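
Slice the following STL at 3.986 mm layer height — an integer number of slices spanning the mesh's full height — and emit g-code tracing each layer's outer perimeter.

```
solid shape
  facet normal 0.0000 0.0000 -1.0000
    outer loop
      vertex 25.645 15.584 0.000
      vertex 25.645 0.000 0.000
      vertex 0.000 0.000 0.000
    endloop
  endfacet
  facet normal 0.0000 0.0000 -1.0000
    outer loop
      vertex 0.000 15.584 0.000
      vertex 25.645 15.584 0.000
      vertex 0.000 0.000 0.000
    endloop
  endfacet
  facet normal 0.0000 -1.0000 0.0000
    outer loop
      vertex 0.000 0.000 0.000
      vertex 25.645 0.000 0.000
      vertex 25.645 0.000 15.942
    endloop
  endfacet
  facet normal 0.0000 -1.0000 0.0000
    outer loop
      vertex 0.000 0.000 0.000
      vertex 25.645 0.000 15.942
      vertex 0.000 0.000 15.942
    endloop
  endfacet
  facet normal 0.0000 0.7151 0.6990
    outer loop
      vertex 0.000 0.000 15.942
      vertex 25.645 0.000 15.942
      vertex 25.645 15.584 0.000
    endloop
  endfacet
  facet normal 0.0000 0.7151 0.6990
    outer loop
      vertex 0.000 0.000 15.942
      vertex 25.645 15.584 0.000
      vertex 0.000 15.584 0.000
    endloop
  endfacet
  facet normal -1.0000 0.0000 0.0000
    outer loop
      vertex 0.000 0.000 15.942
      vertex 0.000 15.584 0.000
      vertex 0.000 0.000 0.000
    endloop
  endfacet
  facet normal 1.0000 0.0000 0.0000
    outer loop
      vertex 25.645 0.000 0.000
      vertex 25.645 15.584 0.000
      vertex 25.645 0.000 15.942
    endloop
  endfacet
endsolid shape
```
; perimeter-only toolpath
G21 ; units = mm
G90 ; absolute positioning
G28 ; home
; layer 1
G0 Z3.986
G0 X0.000 Y0.000
G1 X25.645 Y0.000
G1 X25.645 Y11.688
G1 X0.000 Y11.688
G1 X0.000 Y0.000
; layer 2
G0 Z7.971
G0 X0.000 Y0.000
G1 X25.645 Y0.000
G1 X25.645 Y7.792
G1 X0.000 Y7.792
G1 X0.000 Y0.000
; layer 3
G0 Z11.957
G0 X0.000 Y0.000
G1 X25.645 Y0.000
G1 X25.645 Y3.896
G1 X0.000 Y3.896
G1 X0.000 Y0.000
M2 ; end

The solid is a wedge (ramp): 25.6 × 15.6 mm base, rising to 15.9 mm along the y=0 edge and sloping linearly to z=0 at y=15.6. Slicing at Δz = 3.986 mm — 4 equal slices spanning the solid's height, so layer i sits at z = i·h/4 — gives 3 non-empty perimeters. Each is a 4-segment closed polygon; G0 lifts to the layer z and rapids to the start vertex, then G1 traces the edges. The cross-section shrinks linearly with z (the slice at the apex is degenerate and omitted).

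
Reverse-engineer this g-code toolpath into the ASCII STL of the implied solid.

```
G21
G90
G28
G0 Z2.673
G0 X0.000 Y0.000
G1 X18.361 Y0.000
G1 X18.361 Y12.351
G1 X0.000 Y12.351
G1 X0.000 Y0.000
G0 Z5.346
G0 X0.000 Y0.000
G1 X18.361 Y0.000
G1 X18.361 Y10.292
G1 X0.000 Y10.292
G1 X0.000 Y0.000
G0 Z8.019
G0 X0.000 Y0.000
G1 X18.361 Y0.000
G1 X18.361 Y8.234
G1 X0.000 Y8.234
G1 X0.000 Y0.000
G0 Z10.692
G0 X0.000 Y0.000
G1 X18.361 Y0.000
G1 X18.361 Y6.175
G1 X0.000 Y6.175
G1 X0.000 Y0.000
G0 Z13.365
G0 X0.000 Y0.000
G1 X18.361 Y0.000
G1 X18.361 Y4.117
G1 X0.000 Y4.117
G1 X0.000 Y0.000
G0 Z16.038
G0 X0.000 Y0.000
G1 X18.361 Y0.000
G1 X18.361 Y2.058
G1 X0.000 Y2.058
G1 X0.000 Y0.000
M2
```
solid part
  facet normal 0.0000 0.0000 -1.0000
    outer loop
      vertex 18.361 14.409 0.000
      vertex 18.361 0.000 0.000
      vertex 0.000 0.000 0.000
    endloop
  endfacet
  facet normal 0.0000 0.0000 -1.0000
    outer loop
      vertex 0.000 14.409 0.000
      vertex 18.361 14.409 0.000
      vertex 0.000 0.000 0.000
    endloop
  endfacet
  facet normal 0.0000 -1.0000 0.0000
    outer loop
      vertex 0.000 0.000 0.000
      vertex 18.361 0.000 0.000
      vertex 18.361 0.000 18.711
    endloop
  endfacet
  facet normal 0.0000 -1.0000 0.0000
    outer loop
      vertex 0.000 0.000 0.000
      vertex 18.361 0.000 18.711
      vertex 0.000 0.000 18.711
    endloop
  endfacet
  facet normal 0.0000 0.7923 0.6101
    outer loop
      vertex 0.000 0.000 18.711
      vertex 18.361 0.000 18.711
      vertex 18.361 14.409 0.000
    endloop
  endfacet
  facet normal 0.0000 0.7923 0.6101
    outer loop
      vertex 0.000 0.000 18.711
      vertex 18.361 14.409 0.000
      vertex 0.000 14.409 0.000
    endloop
  endfacet
  facet normal -1.0000 0.0000 0.0000
    outer loop
      vertex 0.000 0.000 18.711
      vertex 0.000 14.409 0.000
      vertex 0.000 0.000 0.000
    endloop
  endfacet
  facet normal 1.0000 0.0000 0.0000
    outer loop
      vertex 18.361 0.000 0.000
      vertex 18.361 14.409 0.000
      vertex 18.361 0.000 18.711
    endloop
  endfacet
endsolid part

The G0 Z moves step by Δz≈2.673 mm. The G1 loops shrink linearly with z, so the solid tapers from its base footprint up to z≈18.7. Closing with a flat bottom cap and the tapered top and triangulating gives 8 facets — a wedge (ramp): 18.4 × 14.4 mm base, rising to 18.7 mm along the y=0 edge and sloping linearly to z=0 at y=14.4.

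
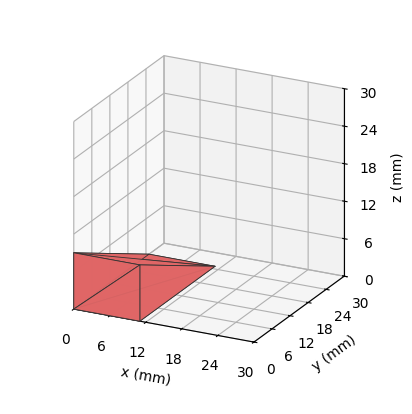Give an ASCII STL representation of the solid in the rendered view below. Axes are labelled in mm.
Reading the render: the shape is a wedge (ramp): 11 × 25 mm base, rising to 9 mm along the y=0 edge and sloping linearly to z=0 at y=25 (dimensions read to the nearest mm from the axis ticks). For the STL, each face is triangulated and given an outward normal.

solid part
  facet normal 0.0000 0.0000 -1.0000
    outer loop
      vertex 11.0 25.0 0.0
      vertex 11.0 0.0 0.0
      vertex 0.0 0.0 0.0
    endloop
  endfacet
  facet normal 0.0000 0.0000 -1.0000
    outer loop
      vertex 0.0 25.0 0.0
      vertex 11.0 25.0 0.0
      vertex 0.0 0.0 0.0
    endloop
  endfacet
  facet normal 0.0000 -1.0000 0.0000
    outer loop
      vertex 0.0 0.0 0.0
      vertex 11.0 0.0 0.0
      vertex 11.0 0.0 9.0
    endloop
  endfacet
  facet normal 0.0000 -1.0000 0.0000
    outer loop
      vertex 0.0 0.0 0.0
      vertex 11.0 0.0 9.0
      vertex 0.0 0.0 9.0
    endloop
  endfacet
  facet normal 0.0000 0.3387 0.9409
    outer loop
      vertex 0.0 0.0 9.0
      vertex 11.0 0.0 9.0
      vertex 11.0 25.0 0.0
    endloop
  endfacet
  facet normal 0.0000 0.3387 0.9409
    outer loop
      vertex 0.0 0.0 9.0
      vertex 11.0 25.0 0.0
      vertex 0.0 25.0 0.0
    endloop
  endfacet
  facet normal -1.0000 0.0000 0.0000
    outer loop
      vertex 0.0 0.0 9.0
      vertex 0.0 25.0 0.0
      vertex 0.0 0.0 0.0
    endloop
  endfacet
  facet normal 1.0000 0.0000 0.0000
    outer loop
      vertex 11.0 0.0 0.0
      vertex 11.0 25.0 0.0
      vertex 11.0 0.0 9.0
    endloop
  endfacet
endsolid part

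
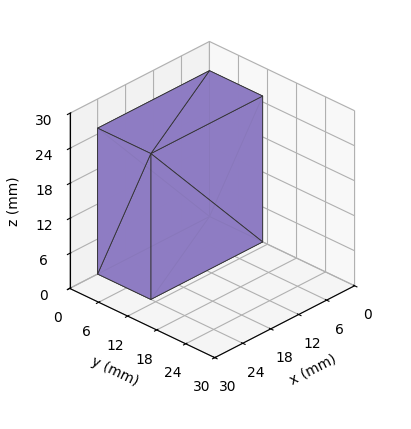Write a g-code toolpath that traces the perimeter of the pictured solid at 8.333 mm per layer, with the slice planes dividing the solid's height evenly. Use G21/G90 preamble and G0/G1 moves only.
Reading the render: the shape is a rectangular box, roughly 24 × 11 mm footprint and 25 mm tall (dimensions read to the nearest mm from the axis ticks). For the g-code, the solid's height is divided into equal slices at the stated Δz and each level perimeter traced with G1 moves after a G0 lift.

; perimeter-only toolpath
G21 ; units = mm
G90 ; absolute positioning
G28 ; home
; layer 1
G0 Z8.333
G0 X0.000 Y0.000
G1 X24.000 Y0.000
G1 X24.000 Y11.000
G1 X0.000 Y11.000
G1 X0.000 Y0.000
; layer 2
G0 Z16.667
G0 X0.000 Y0.000
G1 X24.000 Y0.000
G1 X24.000 Y11.000
G1 X0.000 Y11.000
G1 X0.000 Y0.000
; layer 3
G0 Z25.000
G0 X0.000 Y0.000
G1 X24.000 Y0.000
G1 X24.000 Y11.000
G1 X0.000 Y11.000
G1 X0.000 Y0.000
M2 ; end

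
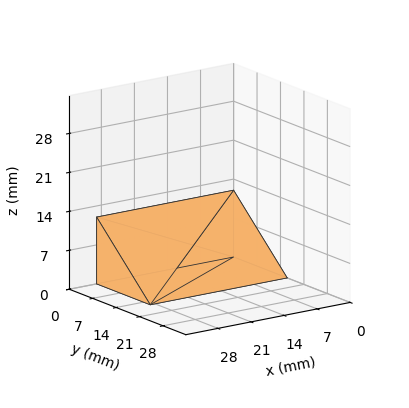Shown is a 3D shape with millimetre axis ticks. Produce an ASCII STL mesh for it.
Reading the render: the shape is a wedge (ramp): 29 × 16 mm base, rising to 12 mm along the y=0 edge and sloping linearly to z=0 at y=16 (dimensions read to the nearest mm from the axis ticks). For the STL, each face is triangulated and given an outward normal.

solid part
  facet normal 0.0000 0.0000 -1.0000
    outer loop
      vertex 29.0 16.0 0.0
      vertex 29.0 0.0 0.0
      vertex 0.0 0.0 0.0
    endloop
  endfacet
  facet normal 0.0000 0.0000 -1.0000
    outer loop
      vertex 0.0 16.0 0.0
      vertex 29.0 16.0 0.0
      vertex 0.0 0.0 0.0
    endloop
  endfacet
  facet normal 0.0000 -1.0000 0.0000
    outer loop
      vertex 0.0 0.0 0.0
      vertex 29.0 0.0 0.0
      vertex 29.0 0.0 12.0
    endloop
  endfacet
  facet normal 0.0000 -1.0000 0.0000
    outer loop
      vertex 0.0 0.0 0.0
      vertex 29.0 0.0 12.0
      vertex 0.0 0.0 12.0
    endloop
  endfacet
  facet normal 0.0000 0.6000 0.8000
    outer loop
      vertex 0.0 0.0 12.0
      vertex 29.0 0.0 12.0
      vertex 29.0 16.0 0.0
    endloop
  endfacet
  facet normal 0.0000 0.6000 0.8000
    outer loop
      vertex 0.0 0.0 12.0
      vertex 29.0 16.0 0.0
      vertex 0.0 16.0 0.0
    endloop
  endfacet
  facet normal -1.0000 0.0000 0.0000
    outer loop
      vertex 0.0 0.0 12.0
      vertex 0.0 16.0 0.0
      vertex 0.0 0.0 0.0
    endloop
  endfacet
  facet normal 1.0000 0.0000 0.0000
    outer loop
      vertex 29.0 0.0 0.0
      vertex 29.0 16.0 0.0
      vertex 29.0 0.0 12.0
    endloop
  endfacet
endsolid part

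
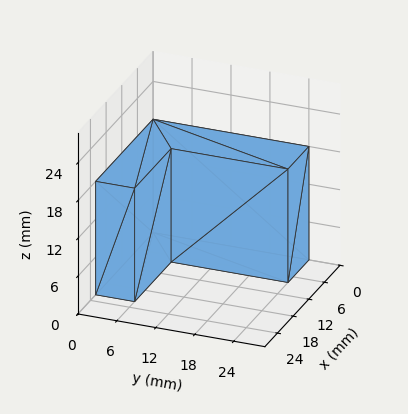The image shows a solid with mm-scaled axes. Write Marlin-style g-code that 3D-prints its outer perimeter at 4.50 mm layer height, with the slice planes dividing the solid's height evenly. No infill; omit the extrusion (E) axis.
Reading the render: the shape is an L-shaped prism: outer 22 × 24 mm, arm thicknesses ≈ 6 mm (horizontal) and 8 mm (vertical), extruded 18 mm in z (dimensions read to the nearest mm from the axis ticks). For the g-code, the solid's height is divided into equal slices at the stated Δz and each level perimeter traced with G1 moves after a G0 lift.

; perimeter-only toolpath
G21 ; units = mm
G90 ; absolute positioning
G28 ; home
; layer 1
G0 Z4.50
G0 X0.00 Y0.00
G1 X22.00 Y0.00
G1 X22.00 Y6.00
G1 X8.00 Y6.00
G1 X8.00 Y24.00
G1 X0.00 Y24.00
G1 X0.00 Y0.00
; layer 2
G0 Z9.00
G0 X0.00 Y0.00
G1 X22.00 Y0.00
G1 X22.00 Y6.00
G1 X8.00 Y6.00
G1 X8.00 Y24.00
G1 X0.00 Y24.00
G1 X0.00 Y0.00
; layer 3
G0 Z13.50
G0 X0.00 Y0.00
G1 X22.00 Y0.00
G1 X22.00 Y6.00
G1 X8.00 Y6.00
G1 X8.00 Y24.00
G1 X0.00 Y24.00
G1 X0.00 Y0.00
; layer 4
G0 Z18.00
G0 X0.00 Y0.00
G1 X22.00 Y0.00
G1 X22.00 Y6.00
G1 X8.00 Y6.00
G1 X8.00 Y24.00
G1 X0.00 Y24.00
G1 X0.00 Y0.00
M2 ; end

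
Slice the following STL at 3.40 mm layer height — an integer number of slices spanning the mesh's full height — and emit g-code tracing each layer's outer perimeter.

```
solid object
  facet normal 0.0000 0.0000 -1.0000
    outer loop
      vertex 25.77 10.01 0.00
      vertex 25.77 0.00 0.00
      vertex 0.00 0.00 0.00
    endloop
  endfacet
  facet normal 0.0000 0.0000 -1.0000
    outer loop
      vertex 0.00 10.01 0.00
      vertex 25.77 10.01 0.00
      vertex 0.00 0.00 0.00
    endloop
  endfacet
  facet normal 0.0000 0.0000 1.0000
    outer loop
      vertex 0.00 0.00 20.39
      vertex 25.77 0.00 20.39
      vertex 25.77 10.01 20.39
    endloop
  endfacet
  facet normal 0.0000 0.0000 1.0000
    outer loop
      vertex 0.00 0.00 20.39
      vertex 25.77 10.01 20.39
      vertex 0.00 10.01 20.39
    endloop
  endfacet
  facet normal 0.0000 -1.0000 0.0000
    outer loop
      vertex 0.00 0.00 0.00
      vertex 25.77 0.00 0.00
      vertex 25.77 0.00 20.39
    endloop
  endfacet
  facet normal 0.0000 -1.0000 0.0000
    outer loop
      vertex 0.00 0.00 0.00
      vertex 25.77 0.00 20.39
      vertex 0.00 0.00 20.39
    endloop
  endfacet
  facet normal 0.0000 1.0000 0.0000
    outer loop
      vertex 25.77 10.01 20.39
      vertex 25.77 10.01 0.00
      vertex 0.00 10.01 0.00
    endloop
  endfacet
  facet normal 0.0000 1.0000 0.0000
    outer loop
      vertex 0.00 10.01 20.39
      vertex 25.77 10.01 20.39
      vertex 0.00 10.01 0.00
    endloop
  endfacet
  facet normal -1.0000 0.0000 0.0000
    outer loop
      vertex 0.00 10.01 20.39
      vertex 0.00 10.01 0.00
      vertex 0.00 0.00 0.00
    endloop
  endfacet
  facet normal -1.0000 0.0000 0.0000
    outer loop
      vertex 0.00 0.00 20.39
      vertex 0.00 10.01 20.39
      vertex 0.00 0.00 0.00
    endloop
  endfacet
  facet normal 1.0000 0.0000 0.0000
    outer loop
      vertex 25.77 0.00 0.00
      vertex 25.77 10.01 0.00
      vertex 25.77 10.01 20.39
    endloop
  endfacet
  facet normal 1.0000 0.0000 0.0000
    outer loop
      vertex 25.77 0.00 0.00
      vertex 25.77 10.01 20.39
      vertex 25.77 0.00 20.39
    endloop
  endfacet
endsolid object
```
; perimeter-only toolpath
G21 ; units = mm
G90 ; absolute positioning
G28 ; home
; layer 1
G0 Z3.40
G0 X0.00 Y0.00
G1 X25.77 Y0.00
G1 X25.77 Y10.01
G1 X0.00 Y10.01
G1 X0.00 Y0.00
; layer 2
G0 Z6.80
G0 X0.00 Y0.00
G1 X25.77 Y0.00
G1 X25.77 Y10.01
G1 X0.00 Y10.01
G1 X0.00 Y0.00
; layer 3
G0 Z10.20
G0 X0.00 Y0.00
G1 X25.77 Y0.00
G1 X25.77 Y10.01
G1 X0.00 Y10.01
G1 X0.00 Y0.00
; layer 4
G0 Z13.59
G0 X0.00 Y0.00
G1 X25.77 Y0.00
G1 X25.77 Y10.01
G1 X0.00 Y10.01
G1 X0.00 Y0.00
; layer 5
G0 Z16.99
G0 X0.00 Y0.00
G1 X25.77 Y0.00
G1 X25.77 Y10.01
G1 X0.00 Y10.01
G1 X0.00 Y0.00
; layer 6
G0 Z20.39
G0 X0.00 Y0.00
G1 X25.77 Y0.00
G1 X25.77 Y10.01
G1 X0.00 Y10.01
G1 X0.00 Y0.00
M2 ; end

The solid is a rectangular box, roughly 25.8 × 10 mm footprint and 20.4 mm tall. Slicing at Δz = 3.40 mm — 6 equal slices spanning the solid's height, so layer i sits at z = i·h/6 — gives 6 non-empty perimeters. Each is a 4-segment closed polygon; G0 lifts to the layer z and rapids to the start vertex, then G1 traces the edges.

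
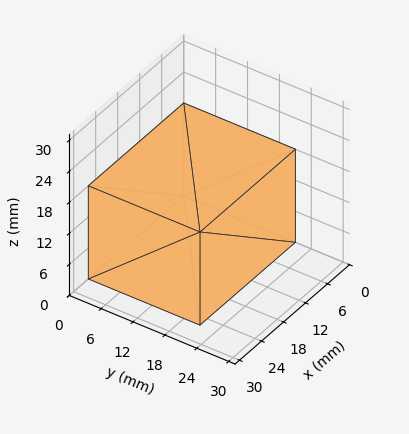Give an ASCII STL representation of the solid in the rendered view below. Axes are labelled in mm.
Reading the render: the shape is a rectangular box, roughly 26 × 21 mm footprint and 18 mm tall (dimensions read to the nearest mm from the axis ticks). For the STL, each face is triangulated and given an outward normal.

solid part
  facet normal 0.0000 0.0000 -1.0000
    outer loop
      vertex 26.0 21.0 0.0
      vertex 26.0 0.0 0.0
      vertex 0.0 0.0 0.0
    endloop
  endfacet
  facet normal 0.0000 0.0000 -1.0000
    outer loop
      vertex 0.0 21.0 0.0
      vertex 26.0 21.0 0.0
      vertex 0.0 0.0 0.0
    endloop
  endfacet
  facet normal 0.0000 0.0000 1.0000
    outer loop
      vertex 0.0 0.0 18.0
      vertex 26.0 0.0 18.0
      vertex 26.0 21.0 18.0
    endloop
  endfacet
  facet normal 0.0000 0.0000 1.0000
    outer loop
      vertex 0.0 0.0 18.0
      vertex 26.0 21.0 18.0
      vertex 0.0 21.0 18.0
    endloop
  endfacet
  facet normal 0.0000 -1.0000 0.0000
    outer loop
      vertex 0.0 0.0 0.0
      vertex 26.0 0.0 0.0
      vertex 26.0 0.0 18.0
    endloop
  endfacet
  facet normal 0.0000 -1.0000 0.0000
    outer loop
      vertex 0.0 0.0 0.0
      vertex 26.0 0.0 18.0
      vertex 0.0 0.0 18.0
    endloop
  endfacet
  facet normal 0.0000 1.0000 0.0000
    outer loop
      vertex 26.0 21.0 18.0
      vertex 26.0 21.0 0.0
      vertex 0.0 21.0 0.0
    endloop
  endfacet
  facet normal 0.0000 1.0000 0.0000
    outer loop
      vertex 0.0 21.0 18.0
      vertex 26.0 21.0 18.0
      vertex 0.0 21.0 0.0
    endloop
  endfacet
  facet normal -1.0000 0.0000 0.0000
    outer loop
      vertex 0.0 21.0 18.0
      vertex 0.0 21.0 0.0
      vertex 0.0 0.0 0.0
    endloop
  endfacet
  facet normal -1.0000 0.0000 0.0000
    outer loop
      vertex 0.0 0.0 18.0
      vertex 0.0 21.0 18.0
      vertex 0.0 0.0 0.0
    endloop
  endfacet
  facet normal 1.0000 0.0000 0.0000
    outer loop
      vertex 26.0 0.0 0.0
      vertex 26.0 21.0 0.0
      vertex 26.0 21.0 18.0
    endloop
  endfacet
  facet normal 1.0000 0.0000 0.0000
    outer loop
      vertex 26.0 0.0 0.0
      vertex 26.0 21.0 18.0
      vertex 26.0 0.0 18.0
    endloop
  endfacet
endsolid part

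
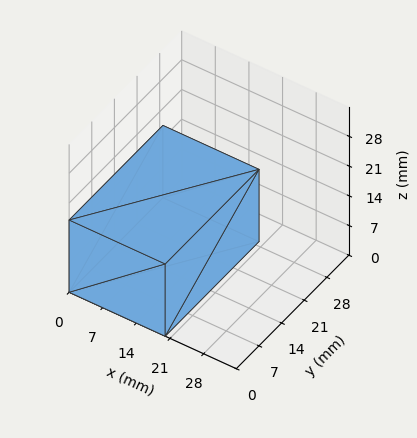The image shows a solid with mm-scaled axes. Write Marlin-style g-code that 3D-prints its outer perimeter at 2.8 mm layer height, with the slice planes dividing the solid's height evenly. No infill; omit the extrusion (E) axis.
Reading the render: the shape is a rectangular box, roughly 20 × 29 mm footprint and 17 mm tall (dimensions read to the nearest mm from the axis ticks). For the g-code, the solid's height is divided into equal slices at the stated Δz and each level perimeter traced with G1 moves after a G0 lift.

; perimeter-only toolpath
G21 ; units = mm
G90 ; absolute positioning
G28 ; home
; layer 1
G0 Z2.8
G0 X0.0 Y0.0
G1 X20.0 Y0.0
G1 X20.0 Y29.0
G1 X0.0 Y29.0
G1 X0.0 Y0.0
; layer 2
G0 Z5.7
G0 X0.0 Y0.0
G1 X20.0 Y0.0
G1 X20.0 Y29.0
G1 X0.0 Y29.0
G1 X0.0 Y0.0
; layer 3
G0 Z8.5
G0 X0.0 Y0.0
G1 X20.0 Y0.0
G1 X20.0 Y29.0
G1 X0.0 Y29.0
G1 X0.0 Y0.0
; layer 4
G0 Z11.3
G0 X0.0 Y0.0
G1 X20.0 Y0.0
G1 X20.0 Y29.0
G1 X0.0 Y29.0
G1 X0.0 Y0.0
; layer 5
G0 Z14.2
G0 X0.0 Y0.0
G1 X20.0 Y0.0
G1 X20.0 Y29.0
G1 X0.0 Y29.0
G1 X0.0 Y0.0
; layer 6
G0 Z17.0
G0 X0.0 Y0.0
G1 X20.0 Y0.0
G1 X20.0 Y29.0
G1 X0.0 Y29.0
G1 X0.0 Y0.0
M2 ; end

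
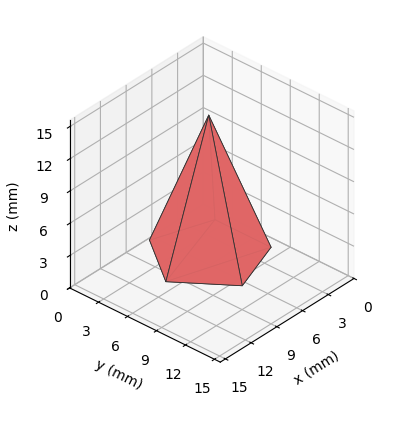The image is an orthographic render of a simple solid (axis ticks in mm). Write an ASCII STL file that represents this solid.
Reading the render: the shape is a regular 5-sided pyramid, base circumscribed radius ≈ 5 mm, apex at z ≈ 13 mm (dimensions read to the nearest mm from the axis ticks). For the STL, each face is triangulated and given an outward normal.

solid part
  facet normal 0.0000 0.0000 -1.0000
    outer loop
      vertex 1.0 7.9 0.0
      vertex 6.5 9.8 0.0
      vertex 10.0 5.0 0.0
    endloop
  endfacet
  facet normal 0.0000 0.0000 -1.0000
    outer loop
      vertex 1.0 2.1 0.0
      vertex 1.0 7.9 0.0
      vertex 10.0 5.0 0.0
    endloop
  endfacet
  facet normal 0.0000 0.0000 -1.0000
    outer loop
      vertex 6.5 0.2 0.0
      vertex 1.0 2.1 0.0
      vertex 10.0 5.0 0.0
    endloop
  endfacet
  facet normal 0.7716 0.5626 0.2968
    outer loop
      vertex 10.0 5.0 0.0
      vertex 6.5 9.8 0.0
      vertex 5.0 5.0 13.0
    endloop
  endfacet
  facet normal -0.3118 0.9025 0.2972
    outer loop
      vertex 6.5 9.8 0.0
      vertex 1.0 7.9 0.0
      vertex 5.0 5.0 13.0
    endloop
  endfacet
  facet normal -0.9558 0.0000 0.2941
    outer loop
      vertex 1.0 7.9 0.0
      vertex 1.0 2.1 0.0
      vertex 5.0 5.0 13.0
    endloop
  endfacet
  facet normal -0.3118 -0.9025 0.2972
    outer loop
      vertex 1.0 2.1 0.0
      vertex 6.5 0.2 0.0
      vertex 5.0 5.0 13.0
    endloop
  endfacet
  facet normal 0.7716 -0.5626 0.2968
    outer loop
      vertex 6.5 0.2 0.0
      vertex 10.0 5.0 0.0
      vertex 5.0 5.0 13.0
    endloop
  endfacet
endsolid part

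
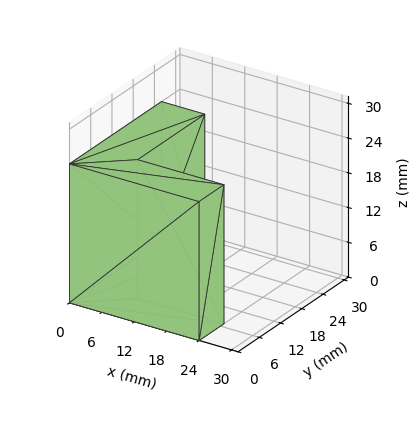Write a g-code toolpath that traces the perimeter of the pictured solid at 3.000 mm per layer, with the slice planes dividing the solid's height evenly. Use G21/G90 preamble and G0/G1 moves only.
Reading the render: the shape is an L-shaped prism: outer 24 × 26 mm, arm thicknesses ≈ 7 mm (horizontal) and 8 mm (vertical), extruded 24 mm in z (dimensions read to the nearest mm from the axis ticks). For the g-code, the solid's height is divided into equal slices at the stated Δz and each level perimeter traced with G1 moves after a G0 lift.

; perimeter-only toolpath
G21 ; units = mm
G90 ; absolute positioning
G28 ; home
; layer 1
G0 Z3.000
G0 X0.000 Y0.000
G1 X24.000 Y0.000
G1 X24.000 Y7.000
G1 X8.000 Y7.000
G1 X8.000 Y26.000
G1 X0.000 Y26.000
G1 X0.000 Y0.000
; layer 2
G0 Z6.000
G0 X0.000 Y0.000
G1 X24.000 Y0.000
G1 X24.000 Y7.000
G1 X8.000 Y7.000
G1 X8.000 Y26.000
G1 X0.000 Y26.000
G1 X0.000 Y0.000
; layer 3
G0 Z9.000
G0 X0.000 Y0.000
G1 X24.000 Y0.000
G1 X24.000 Y7.000
G1 X8.000 Y7.000
G1 X8.000 Y26.000
G1 X0.000 Y26.000
G1 X0.000 Y0.000
; layer 4
G0 Z12.000
G0 X0.000 Y0.000
G1 X24.000 Y0.000
G1 X24.000 Y7.000
G1 X8.000 Y7.000
G1 X8.000 Y26.000
G1 X0.000 Y26.000
G1 X0.000 Y0.000
; layer 5
G0 Z15.000
G0 X0.000 Y0.000
G1 X24.000 Y0.000
G1 X24.000 Y7.000
G1 X8.000 Y7.000
G1 X8.000 Y26.000
G1 X0.000 Y26.000
G1 X0.000 Y0.000
; layer 6
G0 Z18.000
G0 X0.000 Y0.000
G1 X24.000 Y0.000
G1 X24.000 Y7.000
G1 X8.000 Y7.000
G1 X8.000 Y26.000
G1 X0.000 Y26.000
G1 X0.000 Y0.000
; layer 7
G0 Z21.000
G0 X0.000 Y0.000
G1 X24.000 Y0.000
G1 X24.000 Y7.000
G1 X8.000 Y7.000
G1 X8.000 Y26.000
G1 X0.000 Y26.000
G1 X0.000 Y0.000
; layer 8
G0 Z24.000
G0 X0.000 Y0.000
G1 X24.000 Y0.000
G1 X24.000 Y7.000
G1 X8.000 Y7.000
G1 X8.000 Y26.000
G1 X0.000 Y26.000
G1 X0.000 Y0.000
M2 ; end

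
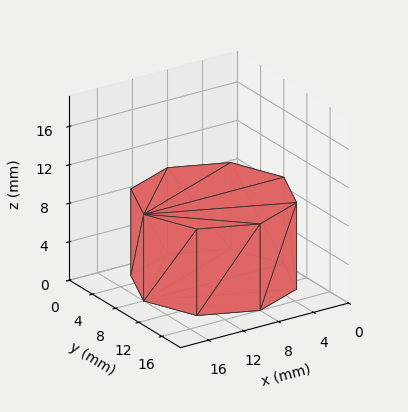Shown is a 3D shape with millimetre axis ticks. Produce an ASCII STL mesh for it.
Reading the render: the shape is a regular 8-sided prism (a cylinder approximated with 8 flat sides), circumscribed radius ≈ 8 mm, height ≈ 9 mm (dimensions read to the nearest mm from the axis ticks). For the STL, each face is triangulated and given an outward normal.

solid part
  facet normal 0.0000 0.0000 -1.0000
    outer loop
      vertex 8.0 16.0 0.0
      vertex 13.7 13.7 0.0
      vertex 16.0 8.0 0.0
    endloop
  endfacet
  facet normal 0.0000 0.0000 -1.0000
    outer loop
      vertex 2.3 13.7 0.0
      vertex 8.0 16.0 0.0
      vertex 16.0 8.0 0.0
    endloop
  endfacet
  facet normal 0.0000 0.0000 -1.0000
    outer loop
      vertex 0.0 8.0 0.0
      vertex 2.3 13.7 0.0
      vertex 16.0 8.0 0.0
    endloop
  endfacet
  facet normal 0.0000 0.0000 -1.0000
    outer loop
      vertex 2.3 2.3 0.0
      vertex 0.0 8.0 0.0
      vertex 16.0 8.0 0.0
    endloop
  endfacet
  facet normal 0.0000 0.0000 -1.0000
    outer loop
      vertex 8.0 0.0 0.0
      vertex 2.3 2.3 0.0
      vertex 16.0 8.0 0.0
    endloop
  endfacet
  facet normal 0.0000 0.0000 -1.0000
    outer loop
      vertex 13.7 2.3 0.0
      vertex 8.0 0.0 0.0
      vertex 16.0 8.0 0.0
    endloop
  endfacet
  facet normal 0.0000 0.0000 1.0000
    outer loop
      vertex 16.0 8.0 9.0
      vertex 13.7 13.7 9.0
      vertex 8.0 16.0 9.0
    endloop
  endfacet
  facet normal 0.0000 0.0000 1.0000
    outer loop
      vertex 16.0 8.0 9.0
      vertex 8.0 16.0 9.0
      vertex 2.3 13.7 9.0
    endloop
  endfacet
  facet normal 0.0000 0.0000 1.0000
    outer loop
      vertex 16.0 8.0 9.0
      vertex 2.3 13.7 9.0
      vertex 0.0 8.0 9.0
    endloop
  endfacet
  facet normal 0.0000 0.0000 1.0000
    outer loop
      vertex 16.0 8.0 9.0
      vertex 0.0 8.0 9.0
      vertex 2.3 2.3 9.0
    endloop
  endfacet
  facet normal 0.0000 0.0000 1.0000
    outer loop
      vertex 16.0 8.0 9.0
      vertex 2.3 2.3 9.0
      vertex 8.0 0.0 9.0
    endloop
  endfacet
  facet normal 0.0000 0.0000 1.0000
    outer loop
      vertex 16.0 8.0 9.0
      vertex 8.0 0.0 9.0
      vertex 13.7 2.3 9.0
    endloop
  endfacet
  facet normal 0.9274 0.3742 0.0000
    outer loop
      vertex 16.0 8.0 0.0
      vertex 13.7 13.7 0.0
      vertex 13.7 13.7 9.0
    endloop
  endfacet
  facet normal 0.9274 0.3742 0.0000
    outer loop
      vertex 16.0 8.0 0.0
      vertex 13.7 13.7 9.0
      vertex 16.0 8.0 9.0
    endloop
  endfacet
  facet normal 0.3742 0.9274 0.0000
    outer loop
      vertex 13.7 13.7 0.0
      vertex 8.0 16.0 0.0
      vertex 8.0 16.0 9.0
    endloop
  endfacet
  facet normal 0.3742 0.9274 0.0000
    outer loop
      vertex 13.7 13.7 0.0
      vertex 8.0 16.0 9.0
      vertex 13.7 13.7 9.0
    endloop
  endfacet
  facet normal -0.3742 0.9274 0.0000
    outer loop
      vertex 8.0 16.0 0.0
      vertex 2.3 13.7 0.0
      vertex 2.3 13.7 9.0
    endloop
  endfacet
  facet normal -0.3742 0.9274 0.0000
    outer loop
      vertex 8.0 16.0 0.0
      vertex 2.3 13.7 9.0
      vertex 8.0 16.0 9.0
    endloop
  endfacet
  facet normal -0.9274 0.3742 0.0000
    outer loop
      vertex 2.3 13.7 0.0
      vertex 0.0 8.0 0.0
      vertex 0.0 8.0 9.0
    endloop
  endfacet
  facet normal -0.9274 0.3742 0.0000
    outer loop
      vertex 2.3 13.7 0.0
      vertex 0.0 8.0 9.0
      vertex 2.3 13.7 9.0
    endloop
  endfacet
  facet normal -0.9274 -0.3742 0.0000
    outer loop
      vertex 0.0 8.0 0.0
      vertex 2.3 2.3 0.0
      vertex 2.3 2.3 9.0
    endloop
  endfacet
  facet normal -0.9274 -0.3742 0.0000
    outer loop
      vertex 0.0 8.0 0.0
      vertex 2.3 2.3 9.0
      vertex 0.0 8.0 9.0
    endloop
  endfacet
  facet normal -0.3742 -0.9274 0.0000
    outer loop
      vertex 2.3 2.3 0.0
      vertex 8.0 0.0 0.0
      vertex 8.0 0.0 9.0
    endloop
  endfacet
  facet normal -0.3742 -0.9274 0.0000
    outer loop
      vertex 2.3 2.3 0.0
      vertex 8.0 0.0 9.0
      vertex 2.3 2.3 9.0
    endloop
  endfacet
  facet normal 0.3742 -0.9274 0.0000
    outer loop
      vertex 8.0 0.0 0.0
      vertex 13.7 2.3 0.0
      vertex 13.7 2.3 9.0
    endloop
  endfacet
  facet normal 0.3742 -0.9274 0.0000
    outer loop
      vertex 8.0 0.0 0.0
      vertex 13.7 2.3 9.0
      vertex 8.0 0.0 9.0
    endloop
  endfacet
  facet normal 0.9274 -0.3742 0.0000
    outer loop
      vertex 13.7 2.3 0.0
      vertex 16.0 8.0 0.0
      vertex 16.0 8.0 9.0
    endloop
  endfacet
  facet normal 0.9274 -0.3742 0.0000
    outer loop
      vertex 13.7 2.3 0.0
      vertex 16.0 8.0 9.0
      vertex 13.7 2.3 9.0
    endloop
  endfacet
endsolid part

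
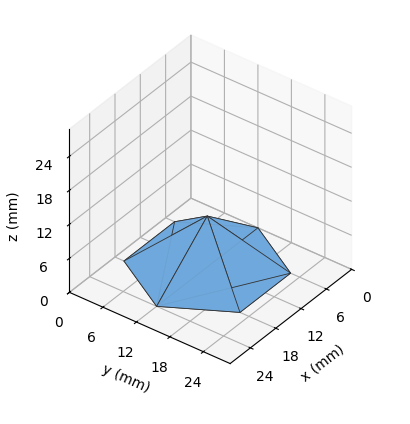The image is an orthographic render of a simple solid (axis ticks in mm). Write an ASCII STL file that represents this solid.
Reading the render: the shape is a regular 6-sided pyramid, base circumscribed radius ≈ 12 mm, apex at z ≈ 9 mm (dimensions read to the nearest mm from the axis ticks). For the STL, each face is triangulated and given an outward normal.

solid part
  facet normal 0.0000 0.0000 -1.0000
    outer loop
      vertex 6.000 22.392 0.000
      vertex 18.000 22.392 0.000
      vertex 24.000 12.000 0.000
    endloop
  endfacet
  facet normal 0.0000 0.0000 -1.0000
    outer loop
      vertex 0.000 12.000 0.000
      vertex 6.000 22.392 0.000
      vertex 24.000 12.000 0.000
    endloop
  endfacet
  facet normal 0.0000 0.0000 -1.0000
    outer loop
      vertex 6.000 1.608 0.000
      vertex 0.000 12.000 0.000
      vertex 24.000 12.000 0.000
    endloop
  endfacet
  facet normal 0.0000 0.0000 -1.0000
    outer loop
      vertex 18.000 1.608 0.000
      vertex 6.000 1.608 0.000
      vertex 24.000 12.000 0.000
    endloop
  endfacet
  facet normal 0.5669 0.3273 0.7559
    outer loop
      vertex 24.000 12.000 0.000
      vertex 18.000 22.392 0.000
      vertex 12.000 12.000 9.000
    endloop
  endfacet
  facet normal 0.0000 0.6547 0.7559
    outer loop
      vertex 18.000 22.392 0.000
      vertex 6.000 22.392 0.000
      vertex 12.000 12.000 9.000
    endloop
  endfacet
  facet normal -0.5669 0.3273 0.7559
    outer loop
      vertex 6.000 22.392 0.000
      vertex 0.000 12.000 0.000
      vertex 12.000 12.000 9.000
    endloop
  endfacet
  facet normal -0.5669 -0.3273 0.7559
    outer loop
      vertex 0.000 12.000 0.000
      vertex 6.000 1.608 0.000
      vertex 12.000 12.000 9.000
    endloop
  endfacet
  facet normal 0.0000 -0.6547 0.7559
    outer loop
      vertex 6.000 1.608 0.000
      vertex 18.000 1.608 0.000
      vertex 12.000 12.000 9.000
    endloop
  endfacet
  facet normal 0.5669 -0.3273 0.7559
    outer loop
      vertex 18.000 1.608 0.000
      vertex 24.000 12.000 0.000
      vertex 12.000 12.000 9.000
    endloop
  endfacet
endsolid part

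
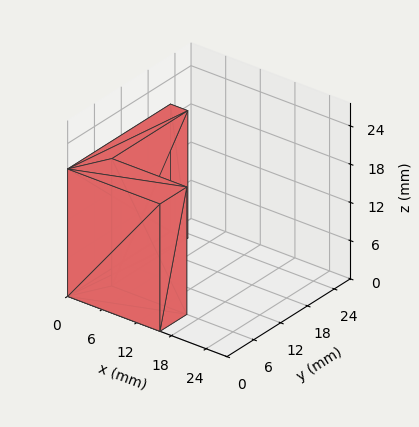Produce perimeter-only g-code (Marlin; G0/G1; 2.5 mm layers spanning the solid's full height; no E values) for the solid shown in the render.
Reading the render: the shape is an L-shaped prism: outer 16 × 23 mm, arm thicknesses ≈ 6 mm (horizontal) and 3 mm (vertical), extruded 20 mm in z (dimensions read to the nearest mm from the axis ticks). For the g-code, the solid's height is divided into equal slices at the stated Δz and each level perimeter traced with G1 moves after a G0 lift.

; perimeter-only toolpath
G21 ; units = mm
G90 ; absolute positioning
G28 ; home
; layer 1
G0 Z2.5
G0 X0.0 Y0.0
G1 X16.0 Y0.0
G1 X16.0 Y6.0
G1 X3.0 Y6.0
G1 X3.0 Y23.0
G1 X0.0 Y23.0
G1 X0.0 Y0.0
; layer 2
G0 Z5.0
G0 X0.0 Y0.0
G1 X16.0 Y0.0
G1 X16.0 Y6.0
G1 X3.0 Y6.0
G1 X3.0 Y23.0
G1 X0.0 Y23.0
G1 X0.0 Y0.0
; layer 3
G0 Z7.5
G0 X0.0 Y0.0
G1 X16.0 Y0.0
G1 X16.0 Y6.0
G1 X3.0 Y6.0
G1 X3.0 Y23.0
G1 X0.0 Y23.0
G1 X0.0 Y0.0
; layer 4
G0 Z10.0
G0 X0.0 Y0.0
G1 X16.0 Y0.0
G1 X16.0 Y6.0
G1 X3.0 Y6.0
G1 X3.0 Y23.0
G1 X0.0 Y23.0
G1 X0.0 Y0.0
; layer 5
G0 Z12.5
G0 X0.0 Y0.0
G1 X16.0 Y0.0
G1 X16.0 Y6.0
G1 X3.0 Y6.0
G1 X3.0 Y23.0
G1 X0.0 Y23.0
G1 X0.0 Y0.0
; layer 6
G0 Z15.0
G0 X0.0 Y0.0
G1 X16.0 Y0.0
G1 X16.0 Y6.0
G1 X3.0 Y6.0
G1 X3.0 Y23.0
G1 X0.0 Y23.0
G1 X0.0 Y0.0
; layer 7
G0 Z17.5
G0 X0.0 Y0.0
G1 X16.0 Y0.0
G1 X16.0 Y6.0
G1 X3.0 Y6.0
G1 X3.0 Y23.0
G1 X0.0 Y23.0
G1 X0.0 Y0.0
; layer 8
G0 Z20.0
G0 X0.0 Y0.0
G1 X16.0 Y0.0
G1 X16.0 Y6.0
G1 X3.0 Y6.0
G1 X3.0 Y23.0
G1 X0.0 Y23.0
G1 X0.0 Y0.0
M2 ; end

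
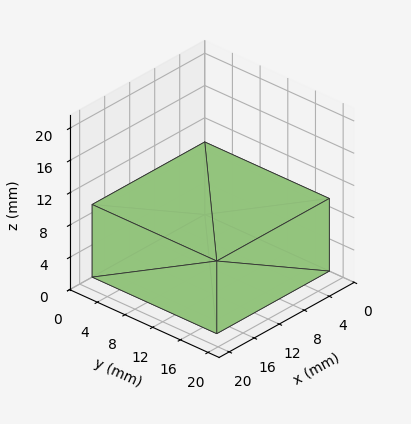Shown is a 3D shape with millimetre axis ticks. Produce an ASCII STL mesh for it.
Reading the render: the shape is a rectangular box, roughly 18 × 18 mm footprint and 9 mm tall (dimensions read to the nearest mm from the axis ticks). For the STL, each face is triangulated and given an outward normal.

solid part
  facet normal 0.0000 0.0000 -1.0000
    outer loop
      vertex 18.000 18.000 0.000
      vertex 18.000 0.000 0.000
      vertex 0.000 0.000 0.000
    endloop
  endfacet
  facet normal 0.0000 0.0000 -1.0000
    outer loop
      vertex 0.000 18.000 0.000
      vertex 18.000 18.000 0.000
      vertex 0.000 0.000 0.000
    endloop
  endfacet
  facet normal 0.0000 0.0000 1.0000
    outer loop
      vertex 0.000 0.000 9.000
      vertex 18.000 0.000 9.000
      vertex 18.000 18.000 9.000
    endloop
  endfacet
  facet normal 0.0000 0.0000 1.0000
    outer loop
      vertex 0.000 0.000 9.000
      vertex 18.000 18.000 9.000
      vertex 0.000 18.000 9.000
    endloop
  endfacet
  facet normal 0.0000 -1.0000 0.0000
    outer loop
      vertex 0.000 0.000 0.000
      vertex 18.000 0.000 0.000
      vertex 18.000 0.000 9.000
    endloop
  endfacet
  facet normal 0.0000 -1.0000 0.0000
    outer loop
      vertex 0.000 0.000 0.000
      vertex 18.000 0.000 9.000
      vertex 0.000 0.000 9.000
    endloop
  endfacet
  facet normal 0.0000 1.0000 0.0000
    outer loop
      vertex 18.000 18.000 9.000
      vertex 18.000 18.000 0.000
      vertex 0.000 18.000 0.000
    endloop
  endfacet
  facet normal 0.0000 1.0000 0.0000
    outer loop
      vertex 0.000 18.000 9.000
      vertex 18.000 18.000 9.000
      vertex 0.000 18.000 0.000
    endloop
  endfacet
  facet normal -1.0000 0.0000 0.0000
    outer loop
      vertex 0.000 18.000 9.000
      vertex 0.000 18.000 0.000
      vertex 0.000 0.000 0.000
    endloop
  endfacet
  facet normal -1.0000 0.0000 0.0000
    outer loop
      vertex 0.000 0.000 9.000
      vertex 0.000 18.000 9.000
      vertex 0.000 0.000 0.000
    endloop
  endfacet
  facet normal 1.0000 0.0000 0.0000
    outer loop
      vertex 18.000 0.000 0.000
      vertex 18.000 18.000 0.000
      vertex 18.000 18.000 9.000
    endloop
  endfacet
  facet normal 1.0000 0.0000 0.0000
    outer loop
      vertex 18.000 0.000 0.000
      vertex 18.000 18.000 9.000
      vertex 18.000 0.000 9.000
    endloop
  endfacet
endsolid part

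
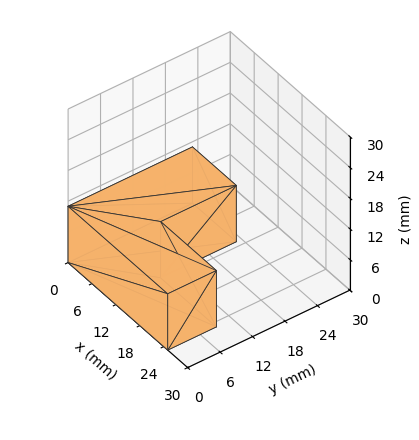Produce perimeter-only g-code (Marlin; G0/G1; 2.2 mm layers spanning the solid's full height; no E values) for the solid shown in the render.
Reading the render: the shape is an L-shaped prism: outer 25 × 23 mm, arm thicknesses ≈ 9 mm (horizontal) and 11 mm (vertical), extruded 11 mm in z (dimensions read to the nearest mm from the axis ticks). For the g-code, the solid's height is divided into equal slices at the stated Δz and each level perimeter traced with G1 moves after a G0 lift.

; perimeter-only toolpath
G21 ; units = mm
G90 ; absolute positioning
G28 ; home
; layer 1
G0 Z2.2
G0 X0.0 Y0.0
G1 X25.0 Y0.0
G1 X25.0 Y9.0
G1 X11.0 Y9.0
G1 X11.0 Y23.0
G1 X0.0 Y23.0
G1 X0.0 Y0.0
; layer 2
G0 Z4.4
G0 X0.0 Y0.0
G1 X25.0 Y0.0
G1 X25.0 Y9.0
G1 X11.0 Y9.0
G1 X11.0 Y23.0
G1 X0.0 Y23.0
G1 X0.0 Y0.0
; layer 3
G0 Z6.6
G0 X0.0 Y0.0
G1 X25.0 Y0.0
G1 X25.0 Y9.0
G1 X11.0 Y9.0
G1 X11.0 Y23.0
G1 X0.0 Y23.0
G1 X0.0 Y0.0
; layer 4
G0 Z8.8
G0 X0.0 Y0.0
G1 X25.0 Y0.0
G1 X25.0 Y9.0
G1 X11.0 Y9.0
G1 X11.0 Y23.0
G1 X0.0 Y23.0
G1 X0.0 Y0.0
; layer 5
G0 Z11.0
G0 X0.0 Y0.0
G1 X25.0 Y0.0
G1 X25.0 Y9.0
G1 X11.0 Y9.0
G1 X11.0 Y23.0
G1 X0.0 Y23.0
G1 X0.0 Y0.0
M2 ; end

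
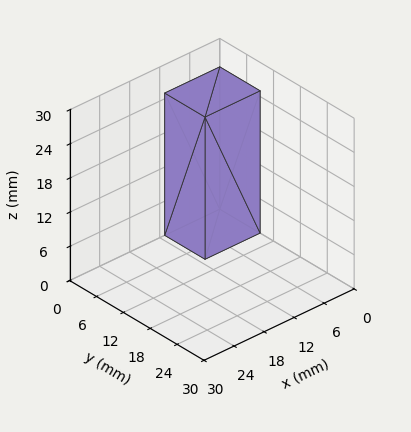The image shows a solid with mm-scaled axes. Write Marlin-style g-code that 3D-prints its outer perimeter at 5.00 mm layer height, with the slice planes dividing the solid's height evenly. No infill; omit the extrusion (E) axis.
Reading the render: the shape is a rectangular box, roughly 11 × 9 mm footprint and 25 mm tall (dimensions read to the nearest mm from the axis ticks). For the g-code, the solid's height is divided into equal slices at the stated Δz and each level perimeter traced with G1 moves after a G0 lift.

; perimeter-only toolpath
G21 ; units = mm
G90 ; absolute positioning
G28 ; home
; layer 1
G0 Z5.00
G0 X0.00 Y0.00
G1 X11.00 Y0.00
G1 X11.00 Y9.00
G1 X0.00 Y9.00
G1 X0.00 Y0.00
; layer 2
G0 Z10.00
G0 X0.00 Y0.00
G1 X11.00 Y0.00
G1 X11.00 Y9.00
G1 X0.00 Y9.00
G1 X0.00 Y0.00
; layer 3
G0 Z15.00
G0 X0.00 Y0.00
G1 X11.00 Y0.00
G1 X11.00 Y9.00
G1 X0.00 Y9.00
G1 X0.00 Y0.00
; layer 4
G0 Z20.00
G0 X0.00 Y0.00
G1 X11.00 Y0.00
G1 X11.00 Y9.00
G1 X0.00 Y9.00
G1 X0.00 Y0.00
; layer 5
G0 Z25.00
G0 X0.00 Y0.00
G1 X11.00 Y0.00
G1 X11.00 Y9.00
G1 X0.00 Y9.00
G1 X0.00 Y0.00
M2 ; end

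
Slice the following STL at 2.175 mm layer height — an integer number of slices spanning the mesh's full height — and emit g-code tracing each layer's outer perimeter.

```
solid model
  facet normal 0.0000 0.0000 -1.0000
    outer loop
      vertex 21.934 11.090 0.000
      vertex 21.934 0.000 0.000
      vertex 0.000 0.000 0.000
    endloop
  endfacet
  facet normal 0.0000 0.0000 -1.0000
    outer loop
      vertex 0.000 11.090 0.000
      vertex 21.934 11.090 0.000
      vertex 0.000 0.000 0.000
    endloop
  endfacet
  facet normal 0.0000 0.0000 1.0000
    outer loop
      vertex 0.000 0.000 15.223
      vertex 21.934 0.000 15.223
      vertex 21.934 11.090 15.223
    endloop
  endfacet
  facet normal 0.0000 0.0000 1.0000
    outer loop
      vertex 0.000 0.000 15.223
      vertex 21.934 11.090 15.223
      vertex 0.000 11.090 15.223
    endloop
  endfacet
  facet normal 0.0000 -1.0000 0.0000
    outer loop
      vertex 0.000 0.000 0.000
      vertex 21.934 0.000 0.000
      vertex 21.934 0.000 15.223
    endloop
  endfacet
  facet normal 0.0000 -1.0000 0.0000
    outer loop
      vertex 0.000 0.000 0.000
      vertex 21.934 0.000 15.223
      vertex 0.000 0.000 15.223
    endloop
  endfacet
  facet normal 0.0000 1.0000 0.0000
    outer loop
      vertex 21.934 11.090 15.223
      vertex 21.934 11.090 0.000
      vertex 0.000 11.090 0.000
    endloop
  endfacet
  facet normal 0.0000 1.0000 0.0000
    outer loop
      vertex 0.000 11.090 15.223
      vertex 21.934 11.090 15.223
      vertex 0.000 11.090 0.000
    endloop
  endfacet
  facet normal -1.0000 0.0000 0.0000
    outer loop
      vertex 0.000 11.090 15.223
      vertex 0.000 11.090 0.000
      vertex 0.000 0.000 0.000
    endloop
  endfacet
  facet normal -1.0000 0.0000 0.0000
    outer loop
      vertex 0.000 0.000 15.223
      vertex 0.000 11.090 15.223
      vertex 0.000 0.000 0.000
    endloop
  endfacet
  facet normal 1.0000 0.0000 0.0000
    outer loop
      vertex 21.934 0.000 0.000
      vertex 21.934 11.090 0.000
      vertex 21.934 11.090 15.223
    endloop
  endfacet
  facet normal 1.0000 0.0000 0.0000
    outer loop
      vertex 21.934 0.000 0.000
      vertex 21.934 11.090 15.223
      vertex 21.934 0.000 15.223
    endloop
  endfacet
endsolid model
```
; perimeter-only toolpath
G21 ; units = mm
G90 ; absolute positioning
G28 ; home
; layer 1
G0 Z2.175
G0 X0.000 Y0.000
G1 X21.934 Y0.000
G1 X21.934 Y11.090
G1 X0.000 Y11.090
G1 X0.000 Y0.000
; layer 2
G0 Z4.349
G0 X0.000 Y0.000
G1 X21.934 Y0.000
G1 X21.934 Y11.090
G1 X0.000 Y11.090
G1 X0.000 Y0.000
; layer 3
G0 Z6.524
G0 X0.000 Y0.000
G1 X21.934 Y0.000
G1 X21.934 Y11.090
G1 X0.000 Y11.090
G1 X0.000 Y0.000
; layer 4
G0 Z8.699
G0 X0.000 Y0.000
G1 X21.934 Y0.000
G1 X21.934 Y11.090
G1 X0.000 Y11.090
G1 X0.000 Y0.000
; layer 5
G0 Z10.874
G0 X0.000 Y0.000
G1 X21.934 Y0.000
G1 X21.934 Y11.090
G1 X0.000 Y11.090
G1 X0.000 Y0.000
; layer 6
G0 Z13.048
G0 X0.000 Y0.000
G1 X21.934 Y0.000
G1 X21.934 Y11.090
G1 X0.000 Y11.090
G1 X0.000 Y0.000
; layer 7
G0 Z15.223
G0 X0.000 Y0.000
G1 X21.934 Y0.000
G1 X21.934 Y11.090
G1 X0.000 Y11.090
G1 X0.000 Y0.000
M2 ; end

The solid is a rectangular box, roughly 21.9 × 11.1 mm footprint and 15.2 mm tall. Slicing at Δz = 2.175 mm — 7 equal slices spanning the solid's height, so layer i sits at z = i·h/7 — gives 7 non-empty perimeters. Each is a 4-segment closed polygon; G0 lifts to the layer z and rapids to the start vertex, then G1 traces the edges.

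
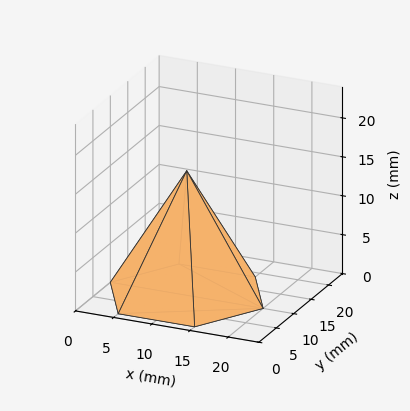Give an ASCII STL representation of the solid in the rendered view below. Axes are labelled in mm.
Reading the render: the shape is a regular 6-sided pyramid, base circumscribed radius ≈ 10 mm, apex at z ≈ 16 mm (dimensions read to the nearest mm from the axis ticks). For the STL, each face is triangulated and given an outward normal.

solid part
  facet normal 0.0000 0.0000 -1.0000
    outer loop
      vertex 5.0 18.7 0.0
      vertex 15.0 18.7 0.0
      vertex 20.0 10.0 0.0
    endloop
  endfacet
  facet normal 0.0000 0.0000 -1.0000
    outer loop
      vertex 0.0 10.0 0.0
      vertex 5.0 18.7 0.0
      vertex 20.0 10.0 0.0
    endloop
  endfacet
  facet normal 0.0000 0.0000 -1.0000
    outer loop
      vertex 5.0 1.3 0.0
      vertex 0.0 10.0 0.0
      vertex 20.0 10.0 0.0
    endloop
  endfacet
  facet normal 0.0000 0.0000 -1.0000
    outer loop
      vertex 15.0 1.3 0.0
      vertex 5.0 1.3 0.0
      vertex 20.0 10.0 0.0
    endloop
  endfacet
  facet normal 0.7623 0.4381 0.4764
    outer loop
      vertex 20.0 10.0 0.0
      vertex 15.0 18.7 0.0
      vertex 10.0 10.0 16.0
    endloop
  endfacet
  facet normal 0.0000 0.8785 0.4777
    outer loop
      vertex 15.0 18.7 0.0
      vertex 5.0 18.7 0.0
      vertex 10.0 10.0 16.0
    endloop
  endfacet
  facet normal -0.7623 0.4381 0.4764
    outer loop
      vertex 5.0 18.7 0.0
      vertex 0.0 10.0 0.0
      vertex 10.0 10.0 16.0
    endloop
  endfacet
  facet normal -0.7623 -0.4381 0.4764
    outer loop
      vertex 0.0 10.0 0.0
      vertex 5.0 1.3 0.0
      vertex 10.0 10.0 16.0
    endloop
  endfacet
  facet normal 0.0000 -0.8785 0.4777
    outer loop
      vertex 5.0 1.3 0.0
      vertex 15.0 1.3 0.0
      vertex 10.0 10.0 16.0
    endloop
  endfacet
  facet normal 0.7623 -0.4381 0.4764
    outer loop
      vertex 15.0 1.3 0.0
      vertex 20.0 10.0 0.0
      vertex 10.0 10.0 16.0
    endloop
  endfacet
endsolid part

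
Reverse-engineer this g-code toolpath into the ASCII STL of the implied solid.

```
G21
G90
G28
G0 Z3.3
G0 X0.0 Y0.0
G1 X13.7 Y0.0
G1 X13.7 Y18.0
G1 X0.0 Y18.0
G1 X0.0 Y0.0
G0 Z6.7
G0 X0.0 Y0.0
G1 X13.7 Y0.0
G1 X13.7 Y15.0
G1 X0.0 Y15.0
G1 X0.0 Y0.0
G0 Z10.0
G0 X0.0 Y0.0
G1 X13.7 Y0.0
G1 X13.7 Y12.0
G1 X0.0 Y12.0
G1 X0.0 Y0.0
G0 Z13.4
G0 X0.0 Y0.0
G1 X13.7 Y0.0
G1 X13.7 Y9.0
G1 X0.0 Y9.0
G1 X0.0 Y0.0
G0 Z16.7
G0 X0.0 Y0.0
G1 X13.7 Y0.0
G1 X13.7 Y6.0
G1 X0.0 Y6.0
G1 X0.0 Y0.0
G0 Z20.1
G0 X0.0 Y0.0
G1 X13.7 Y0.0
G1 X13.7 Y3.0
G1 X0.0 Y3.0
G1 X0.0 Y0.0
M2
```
solid part
  facet normal 0.0000 0.0000 -1.0000
    outer loop
      vertex 13.7 21.0 0.0
      vertex 13.7 0.0 0.0
      vertex 0.0 0.0 0.0
    endloop
  endfacet
  facet normal 0.0000 0.0000 -1.0000
    outer loop
      vertex 0.0 21.0 0.0
      vertex 13.7 21.0 0.0
      vertex 0.0 0.0 0.0
    endloop
  endfacet
  facet normal 0.0000 -1.0000 0.0000
    outer loop
      vertex 0.0 0.0 0.0
      vertex 13.7 0.0 0.0
      vertex 13.7 0.0 23.4
    endloop
  endfacet
  facet normal 0.0000 -1.0000 0.0000
    outer loop
      vertex 0.0 0.0 0.0
      vertex 13.7 0.0 23.4
      vertex 0.0 0.0 23.4
    endloop
  endfacet
  facet normal 0.0000 0.7442 0.6679
    outer loop
      vertex 0.0 0.0 23.4
      vertex 13.7 0.0 23.4
      vertex 13.7 21.0 0.0
    endloop
  endfacet
  facet normal 0.0000 0.7442 0.6679
    outer loop
      vertex 0.0 0.0 23.4
      vertex 13.7 21.0 0.0
      vertex 0.0 21.0 0.0
    endloop
  endfacet
  facet normal -1.0000 0.0000 0.0000
    outer loop
      vertex 0.0 0.0 23.4
      vertex 0.0 21.0 0.0
      vertex 0.0 0.0 0.0
    endloop
  endfacet
  facet normal 1.0000 0.0000 0.0000
    outer loop
      vertex 13.7 0.0 0.0
      vertex 13.7 21.0 0.0
      vertex 13.7 0.0 23.4
    endloop
  endfacet
endsolid part

The G0 Z moves step by Δz≈3.3 mm. The G1 loops shrink linearly with z, so the solid tapers from its base footprint up to z≈23.4. Closing with a flat bottom cap and the tapered top and triangulating gives 8 facets — a wedge (ramp): 13.7 × 21 mm base, rising to 23.4 mm along the y=0 edge and sloping linearly to z=0 at y=21.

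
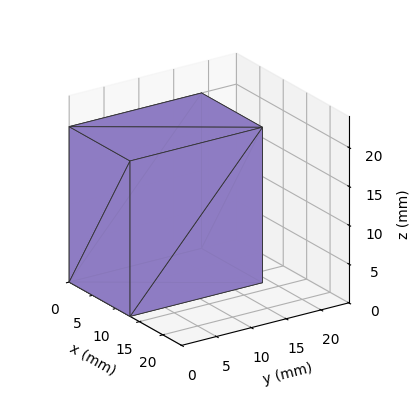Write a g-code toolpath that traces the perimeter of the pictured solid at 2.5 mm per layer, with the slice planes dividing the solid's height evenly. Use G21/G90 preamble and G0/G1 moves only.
Reading the render: the shape is a rectangular box, roughly 13 × 19 mm footprint and 20 mm tall (dimensions read to the nearest mm from the axis ticks). For the g-code, the solid's height is divided into equal slices at the stated Δz and each level perimeter traced with G1 moves after a G0 lift.

; perimeter-only toolpath
G21 ; units = mm
G90 ; absolute positioning
G28 ; home
; layer 1
G0 Z2.5
G0 X0.0 Y0.0
G1 X13.0 Y0.0
G1 X13.0 Y19.0
G1 X0.0 Y19.0
G1 X0.0 Y0.0
; layer 2
G0 Z5.0
G0 X0.0 Y0.0
G1 X13.0 Y0.0
G1 X13.0 Y19.0
G1 X0.0 Y19.0
G1 X0.0 Y0.0
; layer 3
G0 Z7.5
G0 X0.0 Y0.0
G1 X13.0 Y0.0
G1 X13.0 Y19.0
G1 X0.0 Y19.0
G1 X0.0 Y0.0
; layer 4
G0 Z10.0
G0 X0.0 Y0.0
G1 X13.0 Y0.0
G1 X13.0 Y19.0
G1 X0.0 Y19.0
G1 X0.0 Y0.0
; layer 5
G0 Z12.5
G0 X0.0 Y0.0
G1 X13.0 Y0.0
G1 X13.0 Y19.0
G1 X0.0 Y19.0
G1 X0.0 Y0.0
; layer 6
G0 Z15.0
G0 X0.0 Y0.0
G1 X13.0 Y0.0
G1 X13.0 Y19.0
G1 X0.0 Y19.0
G1 X0.0 Y0.0
; layer 7
G0 Z17.5
G0 X0.0 Y0.0
G1 X13.0 Y0.0
G1 X13.0 Y19.0
G1 X0.0 Y19.0
G1 X0.0 Y0.0
; layer 8
G0 Z20.0
G0 X0.0 Y0.0
G1 X13.0 Y0.0
G1 X13.0 Y19.0
G1 X0.0 Y19.0
G1 X0.0 Y0.0
M2 ; end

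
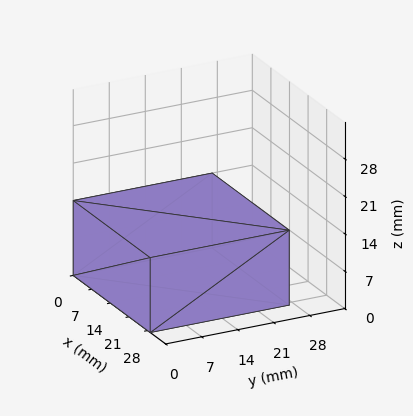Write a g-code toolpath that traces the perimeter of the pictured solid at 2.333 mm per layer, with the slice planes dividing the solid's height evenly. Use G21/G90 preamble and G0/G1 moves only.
Reading the render: the shape is a rectangular box, roughly 29 × 27 mm footprint and 14 mm tall (dimensions read to the nearest mm from the axis ticks). For the g-code, the solid's height is divided into equal slices at the stated Δz and each level perimeter traced with G1 moves after a G0 lift.

; perimeter-only toolpath
G21 ; units = mm
G90 ; absolute positioning
G28 ; home
; layer 1
G0 Z2.333
G0 X0.000 Y0.000
G1 X29.000 Y0.000
G1 X29.000 Y27.000
G1 X0.000 Y27.000
G1 X0.000 Y0.000
; layer 2
G0 Z4.667
G0 X0.000 Y0.000
G1 X29.000 Y0.000
G1 X29.000 Y27.000
G1 X0.000 Y27.000
G1 X0.000 Y0.000
; layer 3
G0 Z7.000
G0 X0.000 Y0.000
G1 X29.000 Y0.000
G1 X29.000 Y27.000
G1 X0.000 Y27.000
G1 X0.000 Y0.000
; layer 4
G0 Z9.333
G0 X0.000 Y0.000
G1 X29.000 Y0.000
G1 X29.000 Y27.000
G1 X0.000 Y27.000
G1 X0.000 Y0.000
; layer 5
G0 Z11.667
G0 X0.000 Y0.000
G1 X29.000 Y0.000
G1 X29.000 Y27.000
G1 X0.000 Y27.000
G1 X0.000 Y0.000
; layer 6
G0 Z14.000
G0 X0.000 Y0.000
G1 X29.000 Y0.000
G1 X29.000 Y27.000
G1 X0.000 Y27.000
G1 X0.000 Y0.000
M2 ; end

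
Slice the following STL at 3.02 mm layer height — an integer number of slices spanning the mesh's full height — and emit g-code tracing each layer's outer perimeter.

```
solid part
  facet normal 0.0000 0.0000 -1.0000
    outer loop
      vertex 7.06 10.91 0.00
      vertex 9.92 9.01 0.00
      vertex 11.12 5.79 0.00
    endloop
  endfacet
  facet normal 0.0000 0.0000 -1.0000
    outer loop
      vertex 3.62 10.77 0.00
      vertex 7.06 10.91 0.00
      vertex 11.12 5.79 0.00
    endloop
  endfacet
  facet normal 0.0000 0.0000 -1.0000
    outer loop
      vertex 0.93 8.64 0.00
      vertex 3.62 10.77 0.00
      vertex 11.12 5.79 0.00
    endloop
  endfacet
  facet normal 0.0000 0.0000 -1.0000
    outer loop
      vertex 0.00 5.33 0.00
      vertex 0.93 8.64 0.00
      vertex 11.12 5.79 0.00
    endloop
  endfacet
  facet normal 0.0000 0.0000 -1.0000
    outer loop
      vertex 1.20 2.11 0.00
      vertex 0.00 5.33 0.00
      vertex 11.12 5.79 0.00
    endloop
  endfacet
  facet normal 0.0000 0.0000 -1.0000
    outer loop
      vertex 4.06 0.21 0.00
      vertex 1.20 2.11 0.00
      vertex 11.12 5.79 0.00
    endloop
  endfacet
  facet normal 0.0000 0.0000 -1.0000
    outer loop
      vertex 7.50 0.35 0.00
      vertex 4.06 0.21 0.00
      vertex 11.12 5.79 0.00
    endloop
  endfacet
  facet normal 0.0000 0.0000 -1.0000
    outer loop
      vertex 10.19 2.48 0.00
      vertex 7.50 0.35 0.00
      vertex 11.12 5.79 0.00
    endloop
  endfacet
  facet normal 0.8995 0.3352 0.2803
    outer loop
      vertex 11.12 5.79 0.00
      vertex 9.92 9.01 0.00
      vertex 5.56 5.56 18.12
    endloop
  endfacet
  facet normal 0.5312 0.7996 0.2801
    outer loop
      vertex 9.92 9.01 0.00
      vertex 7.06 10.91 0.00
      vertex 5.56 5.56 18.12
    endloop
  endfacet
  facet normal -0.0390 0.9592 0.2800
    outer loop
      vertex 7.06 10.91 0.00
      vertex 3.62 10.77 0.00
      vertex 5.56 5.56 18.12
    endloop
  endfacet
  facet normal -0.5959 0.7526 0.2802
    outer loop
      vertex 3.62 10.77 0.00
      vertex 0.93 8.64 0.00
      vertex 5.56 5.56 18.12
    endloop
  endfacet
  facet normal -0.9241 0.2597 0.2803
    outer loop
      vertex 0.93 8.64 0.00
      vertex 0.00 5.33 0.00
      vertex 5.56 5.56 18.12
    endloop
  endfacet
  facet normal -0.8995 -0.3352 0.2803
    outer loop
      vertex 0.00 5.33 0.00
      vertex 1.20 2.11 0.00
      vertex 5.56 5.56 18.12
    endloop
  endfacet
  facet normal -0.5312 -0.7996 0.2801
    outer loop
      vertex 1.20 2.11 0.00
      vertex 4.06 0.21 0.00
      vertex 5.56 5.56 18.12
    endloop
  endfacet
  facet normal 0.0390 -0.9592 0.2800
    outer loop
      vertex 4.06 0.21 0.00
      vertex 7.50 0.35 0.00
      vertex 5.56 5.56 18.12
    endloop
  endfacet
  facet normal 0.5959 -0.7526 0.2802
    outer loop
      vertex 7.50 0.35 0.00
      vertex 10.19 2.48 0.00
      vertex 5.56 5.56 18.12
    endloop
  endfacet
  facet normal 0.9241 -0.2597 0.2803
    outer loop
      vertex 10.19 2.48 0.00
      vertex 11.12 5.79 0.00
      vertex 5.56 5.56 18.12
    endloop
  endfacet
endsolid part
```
; perimeter-only toolpath
G21 ; units = mm
G90 ; absolute positioning
G28 ; home
; layer 1
G0 Z3.02
G0 X10.19 Y5.75
G1 X9.19 Y8.44
G1 X6.81 Y10.02
G1 X3.94 Y9.90
G1 X1.70 Y8.13
G1 X0.93 Y5.37
G1 X1.93 Y2.68
G1 X4.31 Y1.10
G1 X7.18 Y1.22
G1 X9.42 Y2.99
G1 X10.19 Y5.75
; layer 2
G0 Z6.04
G0 X9.27 Y5.71
G1 X8.47 Y7.86
G1 X6.56 Y9.13
G1 X4.27 Y9.03
G1 X2.47 Y7.61
G1 X1.85 Y5.41
G1 X2.65 Y3.26
G1 X4.56 Y1.99
G1 X6.85 Y2.09
G1 X8.65 Y3.51
G1 X9.27 Y5.71
; layer 3
G0 Z9.06
G0 X8.34 Y5.67
G1 X7.74 Y7.29
G1 X6.31 Y8.23
G1 X4.59 Y8.16
G1 X3.24 Y7.10
G1 X2.78 Y5.45
G1 X3.38 Y3.83
G1 X4.81 Y2.88
G1 X6.53 Y2.95
G1 X7.88 Y4.02
G1 X8.34 Y5.67
; layer 4
G0 Z12.08
G0 X7.41 Y5.64
G1 X7.01 Y6.71
G1 X6.06 Y7.34
G1 X4.91 Y7.30
G1 X4.02 Y6.59
G1 X3.71 Y5.48
G1 X4.11 Y4.41
G1 X5.06 Y3.78
G1 X6.21 Y3.82
G1 X7.10 Y4.53
G1 X7.41 Y5.64
; layer 5
G0 Z15.10
G0 X6.49 Y5.60
G1 X6.29 Y6.13
G1 X5.81 Y6.45
G1 X5.24 Y6.43
G1 X4.79 Y6.07
G1 X4.63 Y5.52
G1 X4.83 Y4.98
G1 X5.31 Y4.67
G1 X5.88 Y4.69
G1 X6.33 Y5.05
G1 X6.49 Y5.60
M2 ; end

The solid is a regular 10-sided pyramid, base circumscribed radius ≈ 5.56 mm, apex at z ≈ 18.1 mm. Slicing at Δz = 3.02 mm — 6 equal slices spanning the solid's height, so layer i sits at z = i·h/6 — gives 5 non-empty perimeters. Each is a 10-segment closed polygon; G0 lifts to the layer z and rapids to the start vertex, then G1 traces the edges. The cross-section shrinks linearly with z (the slice at the apex is degenerate and omitted).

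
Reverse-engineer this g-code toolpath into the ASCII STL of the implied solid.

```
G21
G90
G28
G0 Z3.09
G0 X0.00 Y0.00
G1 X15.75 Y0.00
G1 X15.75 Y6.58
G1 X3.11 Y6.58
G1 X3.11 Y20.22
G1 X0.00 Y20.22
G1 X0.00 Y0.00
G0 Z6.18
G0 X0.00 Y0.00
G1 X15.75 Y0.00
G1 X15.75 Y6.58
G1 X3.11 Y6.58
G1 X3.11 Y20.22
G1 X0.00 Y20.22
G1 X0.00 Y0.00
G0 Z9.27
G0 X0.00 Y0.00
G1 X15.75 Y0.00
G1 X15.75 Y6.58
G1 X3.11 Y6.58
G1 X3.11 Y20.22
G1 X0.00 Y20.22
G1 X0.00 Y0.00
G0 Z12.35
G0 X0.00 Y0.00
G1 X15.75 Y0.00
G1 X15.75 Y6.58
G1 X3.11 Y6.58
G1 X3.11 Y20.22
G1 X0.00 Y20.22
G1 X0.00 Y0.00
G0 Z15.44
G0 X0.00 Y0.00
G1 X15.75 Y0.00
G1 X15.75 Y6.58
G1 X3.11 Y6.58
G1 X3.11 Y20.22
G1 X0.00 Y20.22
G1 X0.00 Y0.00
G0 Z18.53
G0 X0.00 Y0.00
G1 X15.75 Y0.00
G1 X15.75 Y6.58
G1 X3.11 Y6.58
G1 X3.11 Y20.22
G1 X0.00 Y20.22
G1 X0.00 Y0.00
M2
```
solid part
  facet normal 0.0000 0.0000 -1.0000
    outer loop
      vertex 15.75 6.58 0.00
      vertex 15.75 0.00 0.00
      vertex 0.00 0.00 0.00
    endloop
  endfacet
  facet normal 0.0000 0.0000 -1.0000
    outer loop
      vertex 3.11 6.58 0.00
      vertex 15.75 6.58 0.00
      vertex 0.00 0.00 0.00
    endloop
  endfacet
  facet normal 0.0000 0.0000 -1.0000
    outer loop
      vertex 3.11 20.22 0.00
      vertex 3.11 6.58 0.00
      vertex 0.00 0.00 0.00
    endloop
  endfacet
  facet normal 0.0000 0.0000 -1.0000
    outer loop
      vertex 0.00 20.22 0.00
      vertex 3.11 20.22 0.00
      vertex 0.00 0.00 0.00
    endloop
  endfacet
  facet normal 0.0000 0.0000 1.0000
    outer loop
      vertex 0.00 0.00 18.53
      vertex 15.75 0.00 18.53
      vertex 15.75 6.58 18.53
    endloop
  endfacet
  facet normal 0.0000 0.0000 1.0000
    outer loop
      vertex 0.00 0.00 18.53
      vertex 15.75 6.58 18.53
      vertex 3.11 6.58 18.53
    endloop
  endfacet
  facet normal 0.0000 0.0000 1.0000
    outer loop
      vertex 0.00 0.00 18.53
      vertex 3.11 6.58 18.53
      vertex 3.11 20.22 18.53
    endloop
  endfacet
  facet normal 0.0000 0.0000 1.0000
    outer loop
      vertex 0.00 0.00 18.53
      vertex 3.11 20.22 18.53
      vertex 0.00 20.22 18.53
    endloop
  endfacet
  facet normal 0.0000 -1.0000 0.0000
    outer loop
      vertex 0.00 0.00 0.00
      vertex 15.75 0.00 0.00
      vertex 15.75 0.00 18.53
    endloop
  endfacet
  facet normal 0.0000 -1.0000 0.0000
    outer loop
      vertex 0.00 0.00 0.00
      vertex 15.75 0.00 18.53
      vertex 0.00 0.00 18.53
    endloop
  endfacet
  facet normal 1.0000 0.0000 0.0000
    outer loop
      vertex 15.75 0.00 0.00
      vertex 15.75 6.58 0.00
      vertex 15.75 6.58 18.53
    endloop
  endfacet
  facet normal 1.0000 0.0000 0.0000
    outer loop
      vertex 15.75 0.00 0.00
      vertex 15.75 6.58 18.53
      vertex 15.75 0.00 18.53
    endloop
  endfacet
  facet normal 0.0000 1.0000 0.0000
    outer loop
      vertex 15.75 6.58 0.00
      vertex 3.11 6.58 0.00
      vertex 3.11 6.58 18.53
    endloop
  endfacet
  facet normal 0.0000 1.0000 0.0000
    outer loop
      vertex 15.75 6.58 0.00
      vertex 3.11 6.58 18.53
      vertex 15.75 6.58 18.53
    endloop
  endfacet
  facet normal 1.0000 0.0000 0.0000
    outer loop
      vertex 3.11 6.58 0.00
      vertex 3.11 20.22 0.00
      vertex 3.11 20.22 18.53
    endloop
  endfacet
  facet normal 1.0000 0.0000 0.0000
    outer loop
      vertex 3.11 6.58 0.00
      vertex 3.11 20.22 18.53
      vertex 3.11 6.58 18.53
    endloop
  endfacet
  facet normal 0.0000 1.0000 0.0000
    outer loop
      vertex 3.11 20.22 0.00
      vertex 0.00 20.22 0.00
      vertex 0.00 20.22 18.53
    endloop
  endfacet
  facet normal 0.0000 1.0000 0.0000
    outer loop
      vertex 3.11 20.22 0.00
      vertex 0.00 20.22 18.53
      vertex 3.11 20.22 18.53
    endloop
  endfacet
  facet normal -1.0000 0.0000 0.0000
    outer loop
      vertex 0.00 20.22 0.00
      vertex 0.00 0.00 0.00
      vertex 0.00 0.00 18.53
    endloop
  endfacet
  facet normal -1.0000 0.0000 0.0000
    outer loop
      vertex 0.00 20.22 0.00
      vertex 0.00 0.00 18.53
      vertex 0.00 20.22 18.53
    endloop
  endfacet
endsolid part

The G0 Z moves step by Δz≈3.09 mm. Every layer's G1 loop is the same polygon, so the solid is a straight extrusion of it from z=0 to z≈18.5. Closing with flat bottom and top caps and triangulating gives 20 facets — an L-shaped prism: outer 15.8 × 20.2 mm, arm thicknesses ≈ 6.58 mm (horizontal) and 3.11 mm (vertical), extruded 18.5 mm in z.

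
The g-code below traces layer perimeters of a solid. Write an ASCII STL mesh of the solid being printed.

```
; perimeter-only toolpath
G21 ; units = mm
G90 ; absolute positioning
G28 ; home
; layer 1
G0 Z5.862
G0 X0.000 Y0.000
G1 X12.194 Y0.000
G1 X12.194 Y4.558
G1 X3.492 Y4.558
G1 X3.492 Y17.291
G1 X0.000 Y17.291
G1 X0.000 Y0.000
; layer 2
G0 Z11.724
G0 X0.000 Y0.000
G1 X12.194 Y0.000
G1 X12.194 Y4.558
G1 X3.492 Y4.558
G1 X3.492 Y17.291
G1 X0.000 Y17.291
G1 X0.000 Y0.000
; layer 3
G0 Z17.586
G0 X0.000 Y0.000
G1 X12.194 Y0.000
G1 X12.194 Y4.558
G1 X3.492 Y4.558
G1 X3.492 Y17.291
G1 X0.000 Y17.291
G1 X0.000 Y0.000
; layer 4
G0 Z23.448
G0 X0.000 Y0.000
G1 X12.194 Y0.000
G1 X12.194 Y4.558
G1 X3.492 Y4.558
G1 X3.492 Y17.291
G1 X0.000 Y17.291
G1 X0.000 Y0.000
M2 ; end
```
solid part
  facet normal 0.0000 0.0000 -1.0000
    outer loop
      vertex 12.194 4.558 0.000
      vertex 12.194 0.000 0.000
      vertex 0.000 0.000 0.000
    endloop
  endfacet
  facet normal 0.0000 0.0000 -1.0000
    outer loop
      vertex 3.492 4.558 0.000
      vertex 12.194 4.558 0.000
      vertex 0.000 0.000 0.000
    endloop
  endfacet
  facet normal 0.0000 0.0000 -1.0000
    outer loop
      vertex 3.492 17.291 0.000
      vertex 3.492 4.558 0.000
      vertex 0.000 0.000 0.000
    endloop
  endfacet
  facet normal 0.0000 0.0000 -1.0000
    outer loop
      vertex 0.000 17.291 0.000
      vertex 3.492 17.291 0.000
      vertex 0.000 0.000 0.000
    endloop
  endfacet
  facet normal 0.0000 0.0000 1.0000
    outer loop
      vertex 0.000 0.000 23.448
      vertex 12.194 0.000 23.448
      vertex 12.194 4.558 23.448
    endloop
  endfacet
  facet normal 0.0000 0.0000 1.0000
    outer loop
      vertex 0.000 0.000 23.448
      vertex 12.194 4.558 23.448
      vertex 3.492 4.558 23.448
    endloop
  endfacet
  facet normal 0.0000 0.0000 1.0000
    outer loop
      vertex 0.000 0.000 23.448
      vertex 3.492 4.558 23.448
      vertex 3.492 17.291 23.448
    endloop
  endfacet
  facet normal 0.0000 0.0000 1.0000
    outer loop
      vertex 0.000 0.000 23.448
      vertex 3.492 17.291 23.448
      vertex 0.000 17.291 23.448
    endloop
  endfacet
  facet normal 0.0000 -1.0000 0.0000
    outer loop
      vertex 0.000 0.000 0.000
      vertex 12.194 0.000 0.000
      vertex 12.194 0.000 23.448
    endloop
  endfacet
  facet normal 0.0000 -1.0000 0.0000
    outer loop
      vertex 0.000 0.000 0.000
      vertex 12.194 0.000 23.448
      vertex 0.000 0.000 23.448
    endloop
  endfacet
  facet normal 1.0000 0.0000 0.0000
    outer loop
      vertex 12.194 0.000 0.000
      vertex 12.194 4.558 0.000
      vertex 12.194 4.558 23.448
    endloop
  endfacet
  facet normal 1.0000 0.0000 0.0000
    outer loop
      vertex 12.194 0.000 0.000
      vertex 12.194 4.558 23.448
      vertex 12.194 0.000 23.448
    endloop
  endfacet
  facet normal 0.0000 1.0000 0.0000
    outer loop
      vertex 12.194 4.558 0.000
      vertex 3.492 4.558 0.000
      vertex 3.492 4.558 23.448
    endloop
  endfacet
  facet normal 0.0000 1.0000 0.0000
    outer loop
      vertex 12.194 4.558 0.000
      vertex 3.492 4.558 23.448
      vertex 12.194 4.558 23.448
    endloop
  endfacet
  facet normal 1.0000 0.0000 0.0000
    outer loop
      vertex 3.492 4.558 0.000
      vertex 3.492 17.291 0.000
      vertex 3.492 17.291 23.448
    endloop
  endfacet
  facet normal 1.0000 0.0000 0.0000
    outer loop
      vertex 3.492 4.558 0.000
      vertex 3.492 17.291 23.448
      vertex 3.492 4.558 23.448
    endloop
  endfacet
  facet normal 0.0000 1.0000 0.0000
    outer loop
      vertex 3.492 17.291 0.000
      vertex 0.000 17.291 0.000
      vertex 0.000 17.291 23.448
    endloop
  endfacet
  facet normal 0.0000 1.0000 0.0000
    outer loop
      vertex 3.492 17.291 0.000
      vertex 0.000 17.291 23.448
      vertex 3.492 17.291 23.448
    endloop
  endfacet
  facet normal -1.0000 0.0000 0.0000
    outer loop
      vertex 0.000 17.291 0.000
      vertex 0.000 0.000 0.000
      vertex 0.000 0.000 23.448
    endloop
  endfacet
  facet normal -1.0000 0.0000 0.0000
    outer loop
      vertex 0.000 17.291 0.000
      vertex 0.000 0.000 23.448
      vertex 0.000 17.291 23.448
    endloop
  endfacet
endsolid part

The G0 Z moves step by Δz≈5.862 mm. Every layer's G1 loop is the same polygon, so the solid is a straight extrusion of it from z=0 to z≈23.4. Closing with flat bottom and top caps and triangulating gives 20 facets — an L-shaped prism: outer 12.2 × 17.3 mm, arm thicknesses ≈ 4.56 mm (horizontal) and 3.49 mm (vertical), extruded 23.4 mm in z.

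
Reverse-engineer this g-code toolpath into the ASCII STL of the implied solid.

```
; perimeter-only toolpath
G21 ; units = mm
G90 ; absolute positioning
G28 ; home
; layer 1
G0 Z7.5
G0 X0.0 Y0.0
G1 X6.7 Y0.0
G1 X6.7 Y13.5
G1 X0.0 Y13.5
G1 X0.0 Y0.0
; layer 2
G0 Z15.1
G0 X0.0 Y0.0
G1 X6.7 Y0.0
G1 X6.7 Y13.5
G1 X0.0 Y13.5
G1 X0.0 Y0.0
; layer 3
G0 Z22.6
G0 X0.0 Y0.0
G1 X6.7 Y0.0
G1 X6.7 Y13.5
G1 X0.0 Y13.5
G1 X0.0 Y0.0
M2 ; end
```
solid part
  facet normal 0.0000 0.0000 -1.0000
    outer loop
      vertex 6.7 13.5 0.0
      vertex 6.7 0.0 0.0
      vertex 0.0 0.0 0.0
    endloop
  endfacet
  facet normal 0.0000 0.0000 -1.0000
    outer loop
      vertex 0.0 13.5 0.0
      vertex 6.7 13.5 0.0
      vertex 0.0 0.0 0.0
    endloop
  endfacet
  facet normal 0.0000 0.0000 1.0000
    outer loop
      vertex 0.0 0.0 22.6
      vertex 6.7 0.0 22.6
      vertex 6.7 13.5 22.6
    endloop
  endfacet
  facet normal 0.0000 0.0000 1.0000
    outer loop
      vertex 0.0 0.0 22.6
      vertex 6.7 13.5 22.6
      vertex 0.0 13.5 22.6
    endloop
  endfacet
  facet normal 0.0000 -1.0000 0.0000
    outer loop
      vertex 0.0 0.0 0.0
      vertex 6.7 0.0 0.0
      vertex 6.7 0.0 22.6
    endloop
  endfacet
  facet normal 0.0000 -1.0000 0.0000
    outer loop
      vertex 0.0 0.0 0.0
      vertex 6.7 0.0 22.6
      vertex 0.0 0.0 22.6
    endloop
  endfacet
  facet normal 0.0000 1.0000 0.0000
    outer loop
      vertex 6.7 13.5 22.6
      vertex 6.7 13.5 0.0
      vertex 0.0 13.5 0.0
    endloop
  endfacet
  facet normal 0.0000 1.0000 0.0000
    outer loop
      vertex 0.0 13.5 22.6
      vertex 6.7 13.5 22.6
      vertex 0.0 13.5 0.0
    endloop
  endfacet
  facet normal -1.0000 0.0000 0.0000
    outer loop
      vertex 0.0 13.5 22.6
      vertex 0.0 13.5 0.0
      vertex 0.0 0.0 0.0
    endloop
  endfacet
  facet normal -1.0000 0.0000 0.0000
    outer loop
      vertex 0.0 0.0 22.6
      vertex 0.0 13.5 22.6
      vertex 0.0 0.0 0.0
    endloop
  endfacet
  facet normal 1.0000 0.0000 0.0000
    outer loop
      vertex 6.7 0.0 0.0
      vertex 6.7 13.5 0.0
      vertex 6.7 13.5 22.6
    endloop
  endfacet
  facet normal 1.0000 0.0000 0.0000
    outer loop
      vertex 6.7 0.0 0.0
      vertex 6.7 13.5 22.6
      vertex 6.7 0.0 22.6
    endloop
  endfacet
endsolid part

The G0 Z moves step by Δz≈7.5 mm. Every layer's G1 loop is the same polygon, so the solid is a straight extrusion of it from z=0 to z≈22.6. Closing with flat bottom and top caps and triangulating gives 12 facets — a rectangular box, roughly 6.7 × 13.5 mm footprint and 22.6 mm tall.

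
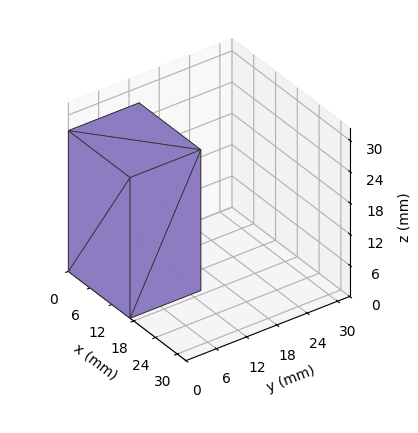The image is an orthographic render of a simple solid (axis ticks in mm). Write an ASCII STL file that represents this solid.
Reading the render: the shape is a rectangular box, roughly 17 × 14 mm footprint and 27 mm tall (dimensions read to the nearest mm from the axis ticks). For the STL, each face is triangulated and given an outward normal.

solid part
  facet normal 0.0000 0.0000 -1.0000
    outer loop
      vertex 17.00 14.00 0.00
      vertex 17.00 0.00 0.00
      vertex 0.00 0.00 0.00
    endloop
  endfacet
  facet normal 0.0000 0.0000 -1.0000
    outer loop
      vertex 0.00 14.00 0.00
      vertex 17.00 14.00 0.00
      vertex 0.00 0.00 0.00
    endloop
  endfacet
  facet normal 0.0000 0.0000 1.0000
    outer loop
      vertex 0.00 0.00 27.00
      vertex 17.00 0.00 27.00
      vertex 17.00 14.00 27.00
    endloop
  endfacet
  facet normal 0.0000 0.0000 1.0000
    outer loop
      vertex 0.00 0.00 27.00
      vertex 17.00 14.00 27.00
      vertex 0.00 14.00 27.00
    endloop
  endfacet
  facet normal 0.0000 -1.0000 0.0000
    outer loop
      vertex 0.00 0.00 0.00
      vertex 17.00 0.00 0.00
      vertex 17.00 0.00 27.00
    endloop
  endfacet
  facet normal 0.0000 -1.0000 0.0000
    outer loop
      vertex 0.00 0.00 0.00
      vertex 17.00 0.00 27.00
      vertex 0.00 0.00 27.00
    endloop
  endfacet
  facet normal 0.0000 1.0000 0.0000
    outer loop
      vertex 17.00 14.00 27.00
      vertex 17.00 14.00 0.00
      vertex 0.00 14.00 0.00
    endloop
  endfacet
  facet normal 0.0000 1.0000 0.0000
    outer loop
      vertex 0.00 14.00 27.00
      vertex 17.00 14.00 27.00
      vertex 0.00 14.00 0.00
    endloop
  endfacet
  facet normal -1.0000 0.0000 0.0000
    outer loop
      vertex 0.00 14.00 27.00
      vertex 0.00 14.00 0.00
      vertex 0.00 0.00 0.00
    endloop
  endfacet
  facet normal -1.0000 0.0000 0.0000
    outer loop
      vertex 0.00 0.00 27.00
      vertex 0.00 14.00 27.00
      vertex 0.00 0.00 0.00
    endloop
  endfacet
  facet normal 1.0000 0.0000 0.0000
    outer loop
      vertex 17.00 0.00 0.00
      vertex 17.00 14.00 0.00
      vertex 17.00 14.00 27.00
    endloop
  endfacet
  facet normal 1.0000 0.0000 0.0000
    outer loop
      vertex 17.00 0.00 0.00
      vertex 17.00 14.00 27.00
      vertex 17.00 0.00 27.00
    endloop
  endfacet
endsolid part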